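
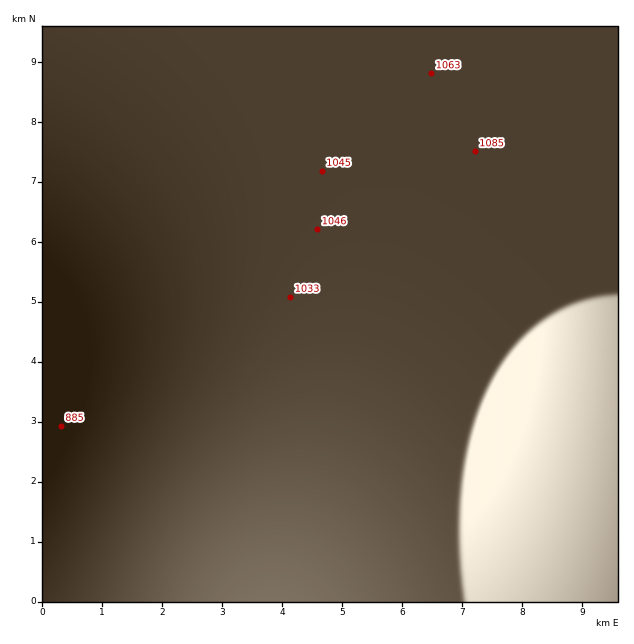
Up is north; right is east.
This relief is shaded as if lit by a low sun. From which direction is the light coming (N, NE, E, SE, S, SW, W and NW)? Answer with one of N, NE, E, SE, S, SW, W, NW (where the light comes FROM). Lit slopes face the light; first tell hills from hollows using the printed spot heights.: NW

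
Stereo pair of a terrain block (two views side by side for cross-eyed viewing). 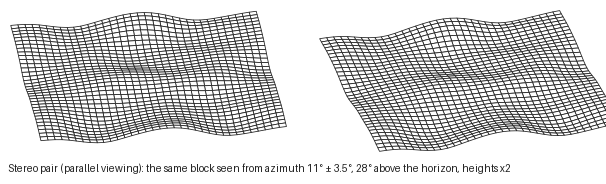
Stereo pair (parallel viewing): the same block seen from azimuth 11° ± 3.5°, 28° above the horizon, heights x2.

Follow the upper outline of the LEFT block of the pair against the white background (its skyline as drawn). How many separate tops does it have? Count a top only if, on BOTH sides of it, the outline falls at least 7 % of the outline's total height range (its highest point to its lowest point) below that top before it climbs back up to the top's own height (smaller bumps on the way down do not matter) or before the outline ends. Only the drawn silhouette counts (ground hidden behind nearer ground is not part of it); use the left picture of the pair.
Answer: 2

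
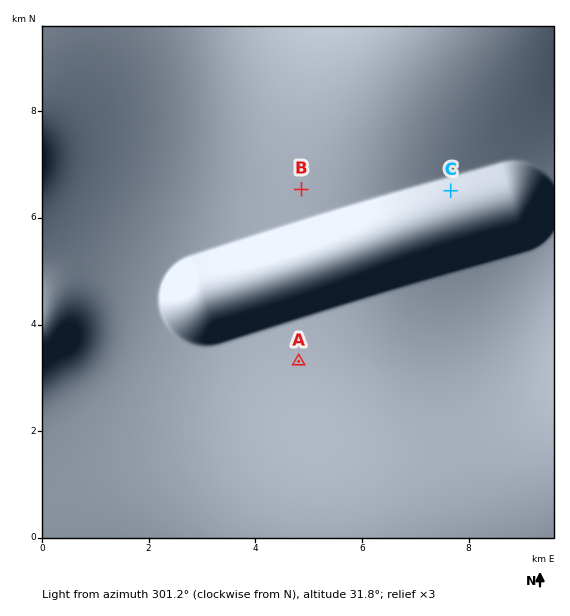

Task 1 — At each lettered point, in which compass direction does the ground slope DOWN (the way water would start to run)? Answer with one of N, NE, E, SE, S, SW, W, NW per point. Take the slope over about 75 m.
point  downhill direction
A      W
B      SW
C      N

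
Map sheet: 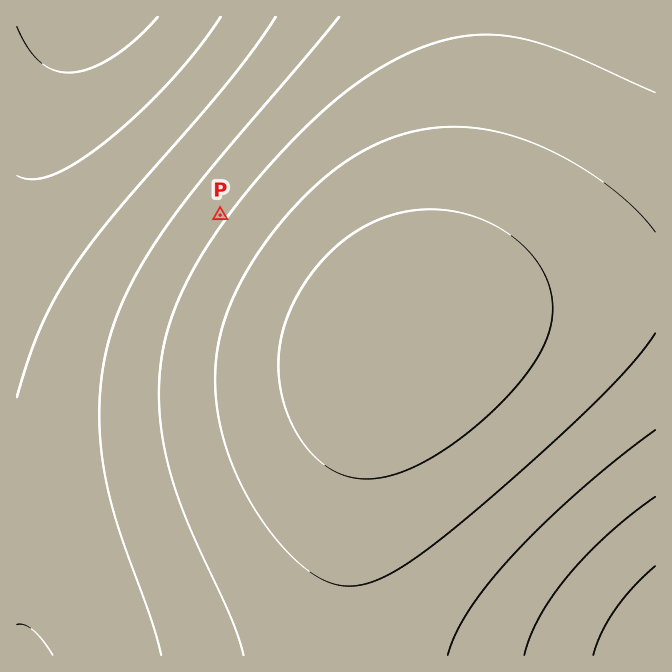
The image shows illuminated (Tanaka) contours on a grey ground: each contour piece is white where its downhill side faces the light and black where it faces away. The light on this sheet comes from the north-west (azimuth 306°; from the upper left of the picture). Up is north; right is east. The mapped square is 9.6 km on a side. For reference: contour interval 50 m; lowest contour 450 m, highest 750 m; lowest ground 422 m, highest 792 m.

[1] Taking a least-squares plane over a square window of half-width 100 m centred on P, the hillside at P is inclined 4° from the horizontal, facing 306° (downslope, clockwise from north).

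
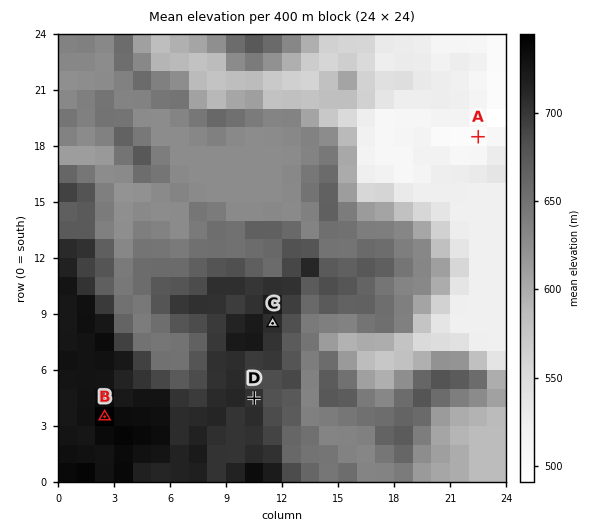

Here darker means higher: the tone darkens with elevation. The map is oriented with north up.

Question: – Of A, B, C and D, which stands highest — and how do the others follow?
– B D C A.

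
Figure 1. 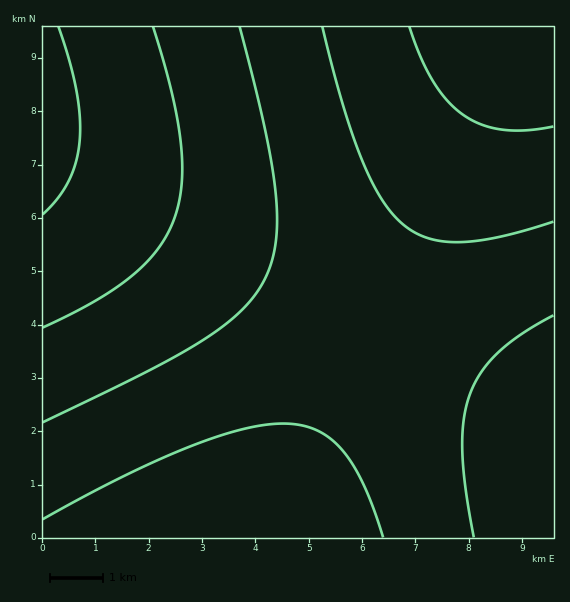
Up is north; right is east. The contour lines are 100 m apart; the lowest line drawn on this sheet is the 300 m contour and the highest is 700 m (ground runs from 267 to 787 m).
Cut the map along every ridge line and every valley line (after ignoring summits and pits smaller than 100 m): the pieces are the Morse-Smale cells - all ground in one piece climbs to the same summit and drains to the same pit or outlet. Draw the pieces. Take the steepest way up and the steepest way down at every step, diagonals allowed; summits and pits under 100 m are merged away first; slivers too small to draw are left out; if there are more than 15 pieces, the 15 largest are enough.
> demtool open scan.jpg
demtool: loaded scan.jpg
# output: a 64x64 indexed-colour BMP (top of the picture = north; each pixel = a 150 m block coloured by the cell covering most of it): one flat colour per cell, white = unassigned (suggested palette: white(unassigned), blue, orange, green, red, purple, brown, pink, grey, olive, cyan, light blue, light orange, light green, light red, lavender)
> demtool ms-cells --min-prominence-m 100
<image width="64" height="64" href="data:image/bmp;base64,Qk12CAAAAAAAAHYAAAAoAAAAQAAAAEAAAAABAAQAAAAAAAAIAAATCwAAEwsAABAAAAAAAAAA////ALR3HwAOf/8ALKAsACgn1gC9Z5QAS1aMAMJ34wB/f38AIr28AM++FwDox64AeLv/AIrfmACWmP8A1bDFACIiIiIiIiIiIiIiIiIiREREREREREREREREREREREREIiIiIiIiIiIiIiIiIiIkREREREREREREREREREREREQiIiIiIiIiIiIiIiIiIiRERERERERERERERERERERERCIiIiIiIiIiIiIiIiIiIkREREREREREREREREREREREIiIiIiIiIiIiIiIiIiIiREREREREREREREREREREREQiIiIiIiIiIiIiIiIiIiIkRERERERERERERERERERERCIiIiIiIiIiIiIiIiIiIiREREREREREREREREREREREIiIiIiIiIiIiIiIiIiIiIkREREREREREREREREREREQiIiIiIiIiIiIiIiIiIiIiRERERERERERERERERERERCIiIiIiIiIiIiIiIiIiIiIkREREREREREREREREREREIiIiIiIiIiIiIiIiIiIiIiREREREREREREREREREREQiIiIiIiIiIiIiIiIiIiIiIkRERERERERERERERERERCIiIiIiIiIiIiIiIiIiIiIiREREREREREREREREREREIiIiIiIiIiIiIiIiIiIiIiIkREREREREREREREREREQiIiIiIiIiIiIiIiIiIiIiIiRERERERERERERERERERCIiIiIiIiIiIiIiIiIiIiIiIkREREREREREREREREQzIiIiIiIiIiIiIiIiIiIiIiIiREREREREREREREREMzMiIiIiIiIiIiIiIiIiIiIiIiIkRERERERERERERDMzMyIiIiIiIiIiIiIiIiIiIiIiIiREREREREREREQzMzMzIiIiIiIiIiIiIiIiIiIiIiIiIkREREREREREMzMzMzMiIiIiIiIiIiIiIiIiIiIiIiIiRERERERERDMzMzMzMyIiIiIiIiIiIiIiIiIiIiIiIiIkREREREQzMzMzMzMzIiIiIiIiIiIiIiIiIiIiIiIiIiREREREMzMzMzMzMzMiIiIiIiIiIiIiIiIiIiIiIiIiIkRERDMzMzMzMzMzMyIiIiIiIiIiIiIiIiIiIiIiIiIiREQzMzMzMzMzMzMzIiIiIiIiIiIiIiIiIiIiIiIiIiIkMzMzMzMzMzMzMzMiIiIiIiIiIiIiIiIiIiIiIiIiIhMzMzMzMzMzMzMzMyIiIiIiIiIiIiIiIiIiIiIiIiIRETMzMzMzMzMzMzMzIiIiIiIiIiIiIiIiIiIiIiIiERERMzMzMzMzMzMzMzMiIiIiIiIiIiIiIiIiIiIiIhERERETMzMzMzMzMzMzMyIiIiIiIiIiIiIiIiIiIiIRERERERMzMzMzMzMzMzMzIiIiIiIiIiIiIiIiIiIiERERERERETMzMzMzMzMzMzMiIiIiIiIiIiIiIiIiIhERERERERERMzMzMzMzMzMzMyIiIiIiIiIiIiIiIiIRERERERERERETMzMzMzMzMzMzIiIiIiIiIiIiIiIiERERERERERERERMzMzMzMzMzMzMiIiIiIiIiIiIiIhERERERERERERERETMzMzMzMzMzMyIiIiIiIiIiIiIRERERERERERERERERMzMzMzMzMzMzIiIiIiIiIiIiERERERERERERERERERETMzMzMzMzMzMiIiIiIiIiIhERERERERERERERERERERMzMzMzMzMzMyIiIiIiIiIRERERERERERERERERERERETMzMzMzMzMzIiIiIiIiERERERERERERERERERERERERMzMzMzMzMzMiIiIiIhERERERERERERERERERERERERETMzMzMzMzMyIiIiIRERERERERERERERERERERERERERMzMzMzMzMzIiIiERERERERERERERERERERERERERERETMzMzMzMzMiIhERERERERERERERERERERERERERERERMzMzMzMzMyIRERERERERERERERERERERERERERERERETMzMzMzMzERERERERERERERERERERERERERERERERERMzMzMzMzMRERERERERERERERERERERERERERERERERETMzMzMzMxERERERERERERERERERERERERERERERERERMzMzMzMzERERERERERERERERERERERERERERERERERETMzMzMzMRERERERERERERERERERERERERERERERERERMzMzMzMxERERERERERERERERERERERERERERERERERETMzMzMzERERERERERERERERERERERERERERERERERERMzMzMzMRERERERERERERERERERERERERERERERERERETMzMzMxERERERERERERERERERERERERERERERERERERMzMzMzERERERERERERERERERERERERERERERERERERETMzMzMRERERERERERERERERERERERERERERERERERERMzMzMxERERERERERERERERERERERERERERERERERERETMzMzERERERERERERERERERERERERERERERERERERERMzMzMRERERERERERERERERERERERERERERERERERERETMzMxERERERERERERERERERERERERERERERERERERERMzMzERERERERERERERERERERERERERERERERERERERETMzMRERERERERERERERERERERERERERERERERERERERMzMxERERERERERERERERERERERERERERERERERERERETMz"/>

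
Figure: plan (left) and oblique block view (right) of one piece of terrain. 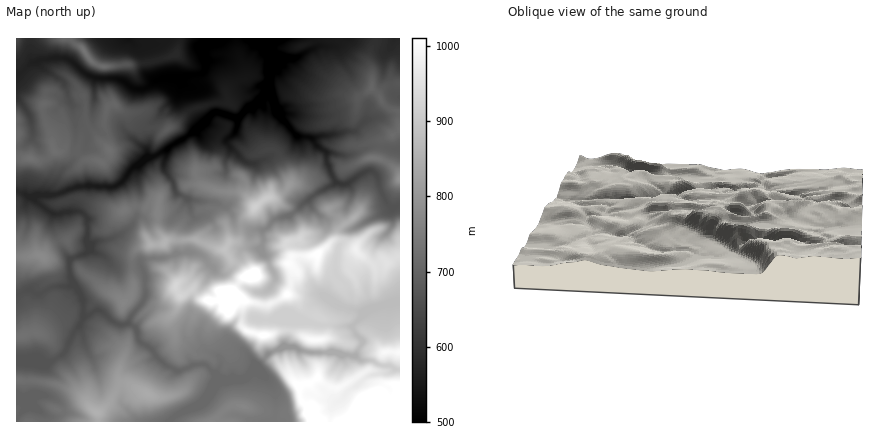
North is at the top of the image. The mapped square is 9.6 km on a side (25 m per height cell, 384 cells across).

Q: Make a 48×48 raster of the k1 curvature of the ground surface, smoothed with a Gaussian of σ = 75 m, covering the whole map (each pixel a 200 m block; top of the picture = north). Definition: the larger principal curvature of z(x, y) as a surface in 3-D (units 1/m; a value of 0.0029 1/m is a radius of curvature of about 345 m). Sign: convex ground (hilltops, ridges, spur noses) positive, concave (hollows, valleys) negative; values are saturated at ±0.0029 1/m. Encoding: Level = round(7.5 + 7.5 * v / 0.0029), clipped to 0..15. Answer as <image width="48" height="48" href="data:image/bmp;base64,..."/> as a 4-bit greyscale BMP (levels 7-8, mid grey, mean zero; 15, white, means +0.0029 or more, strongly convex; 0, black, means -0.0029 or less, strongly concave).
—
<image width="48" height="48" href="data:image/bmp;base64,Qk32BAAAAAAAAHYAAAAoAAAAMAAAADAAAAABAAQAAAAAAIAEAAATCwAAEwsAABAAAAAAAAAAAAAAABEREQAiIiIAMzMzAERERABVVVUAZmZmAHd3dwCIiIgAmZmZAKqqqgC7u7sAzMzMAN3d3QDu7u4A////AImIeJmJqHh4iHeJmZiIiIiHaemImZiHeIh4mXibqZiIiIh4d4mYmYiIjNh3d6iHiIeJh4mpioiZmqmIh3iZmIiHj6iHd5qIiYh3d5qYeZiJqqvKiIiIiIh3n3iIiImpiImZqpmJiJiZmIiamIiIiId47JiauXeJqqqqmJiYiJmYiHeKqYiHiHd8+Zuoi7mJmYiHeYiXeJmIiIh4mYiIh3i/qIuniK24d4h3iHiXiJmIh3moiJiIh3z7mbzKiIeaeIh3mHmIiIqZmJmYmYiIiNm5l5iYeHms3Ih4mYl4mImnh4mIh4iIeNimeLu5vLiamamZmIiIiJqomImIiId4nf/Iv//9uYeoeImYiIeIioioqImIiIlr/7vcuoeJiIqHeIiIiJiImImJqpmIh4u91niHeIiIiIiIeHiIiIl4h6uJiJuXh4valXmHeImIiIeIiHiIiImJd6uYmIm2m9u5q92niYiHiId4eIh4iIh4mqmoeKnL79mr25neuod3iIiId4eIiIh5qpipeKuqqL7sh4d8uHd4mJiYd4eIiIiaqYipiIu5mKme28t5yXiIiJiZh4iYiYrJh3eoeKqqmGZq7+pquoqYiYeZh4iaqoyoh3ennLiJqHaZnNu8qYyHiYiYmKqaqXmIh4inmIiIiIi5mnabu8yXiZqZmYiZmJqHiZiryqh3ebynmGibqa35ibmJmYiZmal3iIiJ28zN3Km6mZmrqYe/vNuHi4ioiauJmXd7ubqZune4l4mqrLqKuJ/5jZioiIuYmZiKioeHeZmomImXa5l3uojP3IiYd4qXiJmIeoeId3qYu7h3e4mJrOmIeYiYiHeJmaqpiZiImYh4nbeat4nLl82XeJh6vMqqq6qpmamXiId3q+zKh3q7uayYiId3iJqqqYmYqbiYmZqquJy7iImJmZqoiYiYioeHiIeYqbm7qqqZqJu6uqqYd4mYrIeIibmIm6iIm5iomIh6yYmZupm5qYiXjIeJiJqpqpiHq3mZmZmdqGh5qZqYu5dnnKu6iIiqqql3i5qZurqpiIeJh5qauc28uJmZmZiIiamYenmauIp4mZiZh5mIiIm5h5iImIh3ipqpjYiKp4mKmImZiKeruqiIh6h5mIiImYiJnNiKmIqImZiJdoeYiYmJmaiJiIeIiXiZmd7JaJmnqYiZiruYiIiImaiKiIiImXiIiZvKh5u4uYmYqpmZmZd3ebiKeIiYmompmZisqYiJqJp4iIiIeJiHiZmqmHeomruru5d5vcu7h4uJiIiIh5h5qIqaiIm4qrh3mrh4eJmYqomamIiIiJmLd3eKqYq5q6d3iYh4d3mYiZeqiIiIiImpiHeJmJ2XiYeah4h4iImImZi4iIiIiHi4mXiIismImYe5Z3d4iIiIiaiYiIiIiHi4mIh4mpie///7qYeKqIiIiKiIiIiIiIiomYd4eHfvh4mpmru5iIiIiKh4h5iId4mXiKiIiHv5d3iHd3mneJmIiZi7uoiIeIiXeLmbzd63d4eIiHioiXiImIiYmZmZmIiYiA=="/>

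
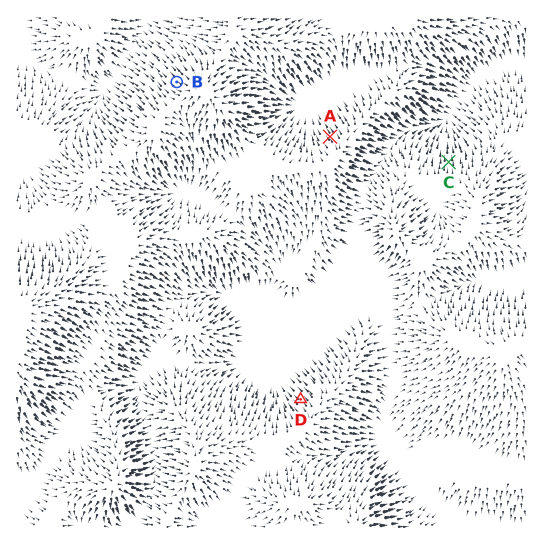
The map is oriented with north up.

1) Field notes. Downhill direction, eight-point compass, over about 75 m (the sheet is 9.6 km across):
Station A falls NW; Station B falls NW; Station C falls N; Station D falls NW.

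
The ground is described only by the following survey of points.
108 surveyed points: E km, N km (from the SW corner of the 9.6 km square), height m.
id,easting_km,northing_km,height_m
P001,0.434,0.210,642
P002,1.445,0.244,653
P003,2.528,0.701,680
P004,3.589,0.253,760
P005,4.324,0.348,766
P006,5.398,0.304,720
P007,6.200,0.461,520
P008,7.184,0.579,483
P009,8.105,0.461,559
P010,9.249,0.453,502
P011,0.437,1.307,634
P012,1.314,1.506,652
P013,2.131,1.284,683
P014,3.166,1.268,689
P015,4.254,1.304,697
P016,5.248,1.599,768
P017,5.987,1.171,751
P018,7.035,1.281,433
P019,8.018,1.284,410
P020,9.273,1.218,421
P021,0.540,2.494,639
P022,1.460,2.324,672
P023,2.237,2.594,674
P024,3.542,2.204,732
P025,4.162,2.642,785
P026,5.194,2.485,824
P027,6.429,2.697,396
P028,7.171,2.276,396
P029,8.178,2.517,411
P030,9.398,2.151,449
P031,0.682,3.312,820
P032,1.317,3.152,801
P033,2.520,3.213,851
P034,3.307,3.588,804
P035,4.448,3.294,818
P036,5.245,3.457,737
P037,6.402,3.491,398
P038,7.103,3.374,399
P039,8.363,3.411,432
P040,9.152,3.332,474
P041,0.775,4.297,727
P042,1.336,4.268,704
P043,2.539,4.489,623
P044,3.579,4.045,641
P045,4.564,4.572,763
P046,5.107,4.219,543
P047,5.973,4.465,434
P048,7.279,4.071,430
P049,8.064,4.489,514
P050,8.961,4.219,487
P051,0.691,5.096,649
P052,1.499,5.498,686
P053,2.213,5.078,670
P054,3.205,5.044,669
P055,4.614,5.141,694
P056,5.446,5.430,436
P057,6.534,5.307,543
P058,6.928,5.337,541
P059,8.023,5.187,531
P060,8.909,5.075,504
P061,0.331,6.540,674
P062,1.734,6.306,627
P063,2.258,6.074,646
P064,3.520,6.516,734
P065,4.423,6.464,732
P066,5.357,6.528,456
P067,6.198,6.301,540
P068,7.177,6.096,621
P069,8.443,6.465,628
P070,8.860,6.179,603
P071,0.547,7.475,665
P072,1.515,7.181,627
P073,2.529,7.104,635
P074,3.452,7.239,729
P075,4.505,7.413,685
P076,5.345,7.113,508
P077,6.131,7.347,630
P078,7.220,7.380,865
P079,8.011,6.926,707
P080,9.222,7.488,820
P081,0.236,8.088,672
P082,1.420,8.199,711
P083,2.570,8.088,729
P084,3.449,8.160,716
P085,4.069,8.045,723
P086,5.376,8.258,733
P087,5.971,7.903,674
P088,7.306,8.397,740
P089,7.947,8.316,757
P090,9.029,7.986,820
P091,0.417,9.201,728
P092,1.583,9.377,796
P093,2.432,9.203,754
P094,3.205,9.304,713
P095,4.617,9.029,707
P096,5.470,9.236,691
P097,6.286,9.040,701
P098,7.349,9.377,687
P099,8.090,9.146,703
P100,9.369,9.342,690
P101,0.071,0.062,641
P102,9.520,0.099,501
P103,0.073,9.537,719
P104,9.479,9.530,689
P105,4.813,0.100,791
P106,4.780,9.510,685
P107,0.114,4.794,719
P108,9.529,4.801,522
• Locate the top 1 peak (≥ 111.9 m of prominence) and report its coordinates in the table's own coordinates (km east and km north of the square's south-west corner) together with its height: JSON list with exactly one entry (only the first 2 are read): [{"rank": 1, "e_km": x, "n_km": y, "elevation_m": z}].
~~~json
[{"rank": 1, "e_km": 7.16, "n_km": 7.26, "elevation_m": 871}]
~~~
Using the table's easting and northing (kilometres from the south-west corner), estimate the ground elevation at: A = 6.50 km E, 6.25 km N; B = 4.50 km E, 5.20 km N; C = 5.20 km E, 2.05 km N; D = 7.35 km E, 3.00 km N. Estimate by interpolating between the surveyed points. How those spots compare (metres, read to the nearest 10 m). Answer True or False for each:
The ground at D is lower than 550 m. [True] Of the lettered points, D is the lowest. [True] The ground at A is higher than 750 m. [False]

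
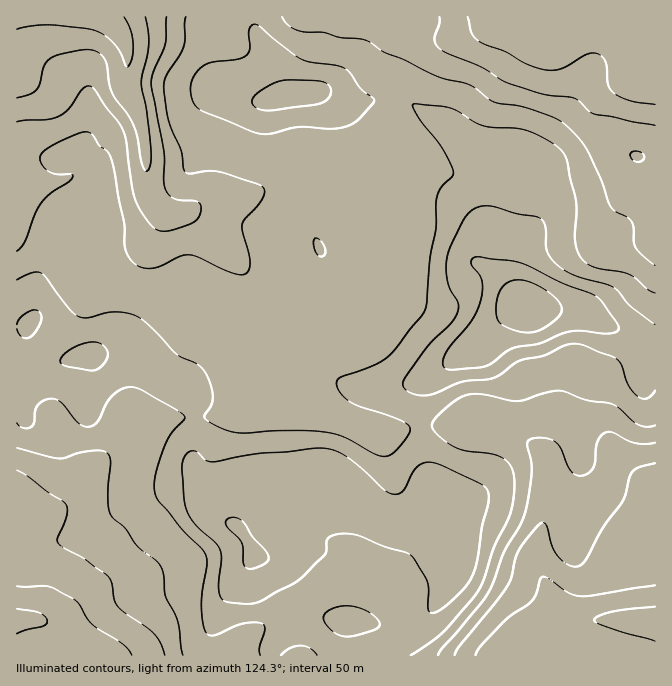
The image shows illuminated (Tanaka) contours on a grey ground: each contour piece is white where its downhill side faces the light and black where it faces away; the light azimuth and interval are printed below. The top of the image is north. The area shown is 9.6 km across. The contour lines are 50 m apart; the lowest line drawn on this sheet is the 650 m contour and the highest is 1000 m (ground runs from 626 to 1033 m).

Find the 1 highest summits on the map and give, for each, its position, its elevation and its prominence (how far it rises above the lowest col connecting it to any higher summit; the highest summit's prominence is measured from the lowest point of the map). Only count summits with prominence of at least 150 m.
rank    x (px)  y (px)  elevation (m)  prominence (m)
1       524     300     1033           407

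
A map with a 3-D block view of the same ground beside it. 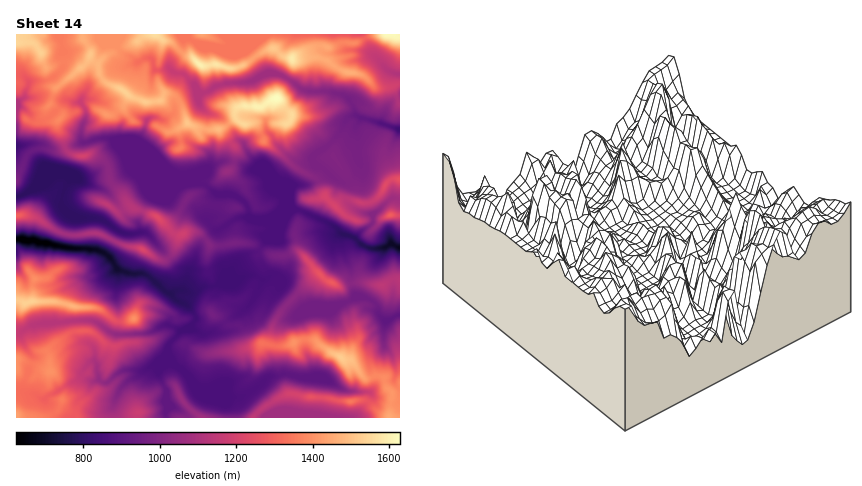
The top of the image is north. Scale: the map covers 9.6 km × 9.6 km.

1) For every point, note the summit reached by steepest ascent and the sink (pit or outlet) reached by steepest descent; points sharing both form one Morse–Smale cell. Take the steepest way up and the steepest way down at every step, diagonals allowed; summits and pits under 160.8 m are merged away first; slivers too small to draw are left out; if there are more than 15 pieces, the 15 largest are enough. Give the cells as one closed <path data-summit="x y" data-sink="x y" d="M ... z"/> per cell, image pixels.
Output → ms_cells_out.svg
<path data-summit="342 358" data-sink="22 240" d="M268 278l-6 2-8 18-10 12-14 8-16 14-12 2-14-6 0 10-5 14-11 7-4-5-5 6-4 16 7 14 0 12 3 4-3 6 0 6 234 0 0-138-6-1-10 6-22-3-10 1 5 13-5 4-18 7-18-1-16 6-20-18-1-4 3-4z"/><path data-summit="200 64" data-sink="22 240" d="M342 34l-78 0-36 15-26-3-14-8-2-4-126 0 3 34-15 12-18 2-5 14 11 2 12-2 24 6 22-3 8 3 8 5 11 13 1 21 0-13 12-11 6 0 6 4 4-3 14 2 10-8 1-8 7-5 24-7 10-6 10-3 24-1 18-9 10 1 8 4 7-12-1-6 4-2 22-1 8 3 16 11 22 5 12 12 16-1 6 12 2-25-12-3-18-18-24-3-3-6z"/><path data-summit="32 302" data-sink="22 240" d="M22 239l-6 1 0 93 26-10 36-3 18 2 18 12 28 0 10-2 12-7 6 0 10 5-12 16-1 8 5 5 11-7 5-14 0-10 14 6 14-3 34-27 12-22-6-6-8-1-20 9-22 2-12 6-16-2-8 4-26-20-12 0-14-4-8-12-10-7-32-3z"/><path data-summit="276 98" data-sink="22 240" d="M274 73l-10 1-14 8-24 1-10 3-10 6-20 5-11 7-1 8-10 8-14-2-4 3-6-4-6 0-11 9-1 15-1-21-15-16-12-5-22 3-24-6-24 2 4-18-6-5-6 1 0 38 8 2 4 5 10 1 4-4 3-8 5-5 2 0 10 9 0 2-5 6 0 4 5 8 3 14 5 5 8 3 14-2 8 4 8 8 18-7 56 23 2 2-8 3-5 9 23 12 16 15 10-4 5-7 6-4-23-4-15-10 9-2 6-8 8-3 18-17 1-18-16-16 17-12-1-6 3-5 24 0 16-11 9-18z"/><path data-summit="16 416" data-sink="22 240" d="M90 320l-48 3-10 2-16 9 0 84 96 0 0-10 10-22 8-7 34-20 3-3 3-14 10-10-10-7-6 0-12 7-10 2-28 0-18-12z"/><path data-summit="276 98" data-sink="400 248" d="M236 118l-17 12 16 16 1 6-4 16-16 13-8 3-6 8-9 2 15 10 23 4-5 3-6 8-10 5 6 6-10 10 6 6 36-3 12 6 20-23 6-12 6-4-3-6 2-18 17-1 9-5-23-13-12-12-18-13-10-19-10 1z"/><path data-summit="276 98" data-sink="400 130" d="M288 79l-2 1-10 18-14 9-24 0-3 5 1 6 8 6 10-1 10 19 18 13 12 12 24 13 8-8 18 11 8-3 8-10-3-16 1-16-2-12 5-8-5-2-4-12-6-7-6-3-38-4z"/><path data-summit="158 218" data-sink="22 240" d="M126 159l-18 7 2 14 22 28 26 9 14 15 8 4-6 16-5 6 17 16 0 5 9-19 1-6 10-14-9-8 5-1 7-9-15-14-23-12 4-8 9-4-2-2z"/><path data-summit="276 98" data-sink="32 190" d="M52 105l-2 0-5 5-3 8-4 4-10-1-6-6-6 1 0 80 10-3 14-13 12-5 12-1 4 3 14 2 25-13-7-8-8-4-14 2-12-6-4-16-5-8 0-4 5-6 0-2z"/><path data-summit="158 218" data-sink="32 190" d="M108 166l-26 13-12-2-8 19-1 8 2 4 13 9 24 2 24 14 22 0 24 24 4-5 6-16-8-4-14-15-26-9-21-26z"/><path data-summit="400 180" data-sink="400 130" d="M362 118l-6 8 2 12-1 16 3 8 0 8-3 4-13 9-10-5-6-6-10 8 7 16 11 10 10-7 14 4 12-1 6-4 10-17 12-3 0-48z"/><path data-summit="332 282" data-sink="22 240" d="M262 250l-22 11-18 17-2 6 8 0 20-9 8 1 6 4 12-6 4 1 6 5-5 10 1 4 20 18 16-6 18 1 23-11-5-12-12 3-14-7-28-29-14 5-10 0z"/><path data-summit="16 216" data-sink="22 240" d="M26 215l-10 1 0 23 18 1 34 8 30 2 10 5 10 15 14 4 12 0 26 20 12-4 2-4 2-12-16-16-10 2-20-12-18-3-26-12-14 2-18-1-10-4-16-12z"/><path data-summit="332 282" data-sink="400 248" d="M294 209l-8 5-6 12-20 24 14 6 10 0 14-5 28 29 14 7 10-3 1-14-10-28 3-8-16-11z"/><path data-summit="16 216" data-sink="32 190" d="M64 174l-10 0-12 5-10 10-16 7 0 20 10-1 12 3 16 12 10 4 18 1 14-2 26 12 18 3 20 12 6 0 3-2-23-25-22 0-24-14-24-2-10-6-5-9 3-12 6-12z"/>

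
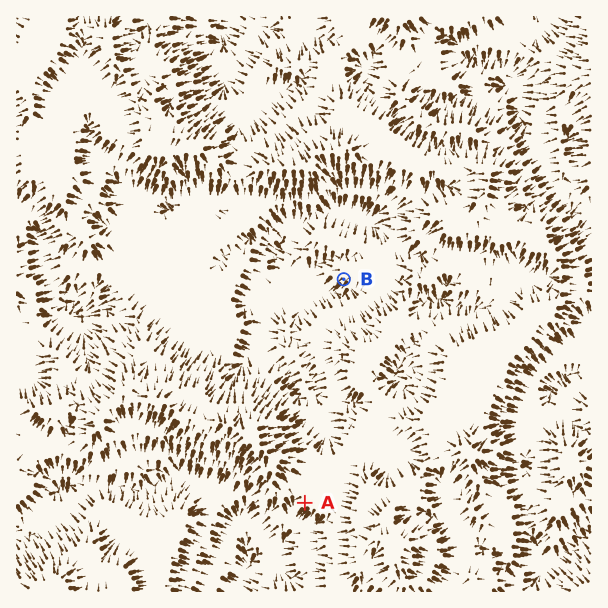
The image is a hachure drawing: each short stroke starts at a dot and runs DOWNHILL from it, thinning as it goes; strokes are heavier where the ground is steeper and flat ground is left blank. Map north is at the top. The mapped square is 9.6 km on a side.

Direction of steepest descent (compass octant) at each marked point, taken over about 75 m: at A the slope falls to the SW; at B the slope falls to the SW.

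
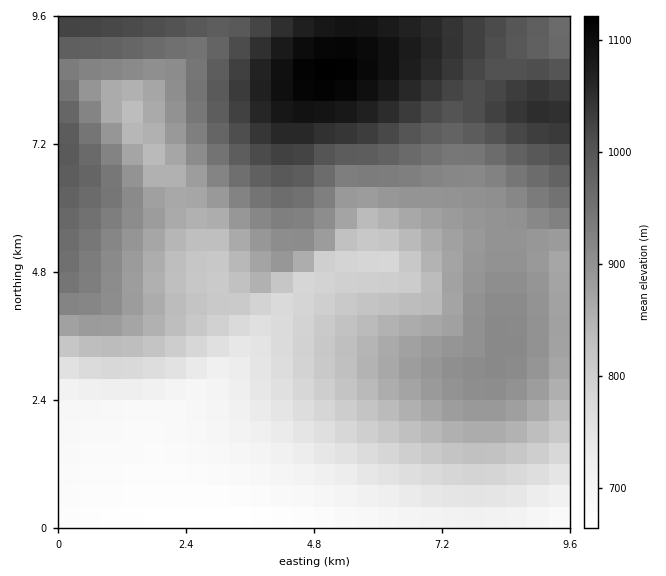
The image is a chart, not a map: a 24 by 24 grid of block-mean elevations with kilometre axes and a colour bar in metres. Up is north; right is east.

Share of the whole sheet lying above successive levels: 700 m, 88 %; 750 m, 80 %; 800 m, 71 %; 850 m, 59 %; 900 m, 40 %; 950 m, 26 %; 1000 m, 17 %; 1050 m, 8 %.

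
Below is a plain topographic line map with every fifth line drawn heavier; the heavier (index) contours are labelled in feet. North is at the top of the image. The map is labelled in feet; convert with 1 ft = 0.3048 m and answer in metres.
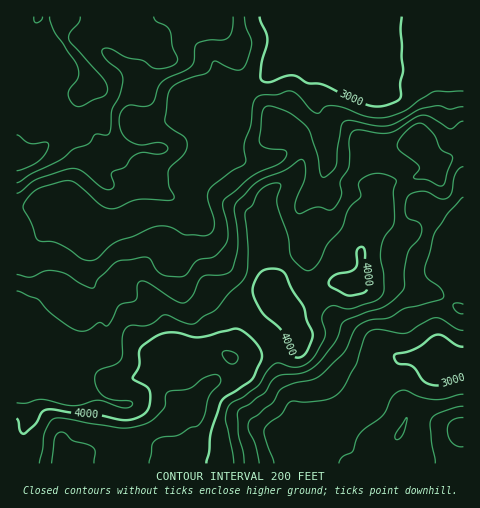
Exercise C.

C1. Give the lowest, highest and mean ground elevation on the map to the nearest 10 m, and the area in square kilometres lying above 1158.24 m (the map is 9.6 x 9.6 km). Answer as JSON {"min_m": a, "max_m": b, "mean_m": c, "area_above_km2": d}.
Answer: {"min_m": 880, "max_m": 1370, "mean_m": 1070, "area_above_km2": 21.4}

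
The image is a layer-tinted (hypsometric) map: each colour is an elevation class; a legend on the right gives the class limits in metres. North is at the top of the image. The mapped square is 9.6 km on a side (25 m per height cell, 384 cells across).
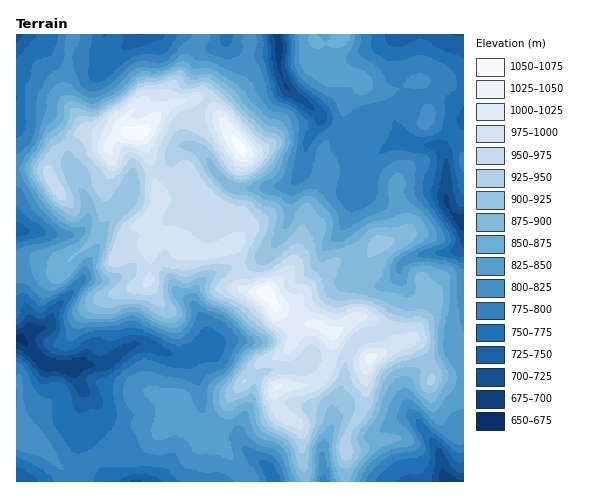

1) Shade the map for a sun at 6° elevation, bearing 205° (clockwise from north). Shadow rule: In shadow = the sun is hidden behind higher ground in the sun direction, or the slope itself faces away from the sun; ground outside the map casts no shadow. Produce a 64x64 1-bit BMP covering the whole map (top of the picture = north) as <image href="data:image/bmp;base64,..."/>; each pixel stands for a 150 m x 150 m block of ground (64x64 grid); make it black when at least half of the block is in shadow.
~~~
<image width="64" height="64" href="data:image/bmp;base64,Qk0+AgAAAAAAAD4AAAAoAAAAQAAAAEAAAAABAAEAAAAAAAACAAATCwAAEwsAAAIAAAAAAAAA////AAAAAAAAAAAAAAAAAAAAAAAwIAAAAAAAAHAwAAAAAAAAwDAAAAAAAAAAMAAQAAAAAAAAwCAAAAAAAABA4AAAAAAAAAHgAAAAAABAAcAAAAAAAcAAwAAAAAADwAAAAAAAAAAAAAAAgAAAAAAAADOAAIAAAAAAP4AHxA/AAAB/vA+MD8AABP+cD4wHgAAO+QA+AAAAAA7wAHwAeAAwDuAAMAB4AHgeYAAAABAAOD4oAAAAAAAYOAAAAAAADAf4AAAAAAA+H/gAAAGAAD//+AAAA4ACP//wAAAHgAYf//AAMAYAD3//gAAQAAH///8AAAAAAP9//wAAAAAAfjIf/wAAAAA+MAf/AAAAAD/YAH//AAAAH94AH/+AAAAPzwAD+AAAAAeHDA8AAAAAA4E8PwAAgAABBDx/AACAAHwMHP8AAAAB/j4I/gCAAAf//gD+AYAAD//+AH4DgAAf//gAPAMAABwfEAAcAwAAOAEAAAwAAABwAAAAAAAAAPAAAAH4AAAA4GAAAfgAAAAA/gAA4AQAAAH/AAAAAADAAf8QAAAAceAD//AAAAB8YAf/4AAAAP8AD//gAAAB/8AP/8AAAAH/89//wAAAAf////+AAAAA/////4AAAAB/////AAAAAD////8AMAAAH////wBwAAAP////ADAAAAH///8AAAAAAP///gAAAA=="/>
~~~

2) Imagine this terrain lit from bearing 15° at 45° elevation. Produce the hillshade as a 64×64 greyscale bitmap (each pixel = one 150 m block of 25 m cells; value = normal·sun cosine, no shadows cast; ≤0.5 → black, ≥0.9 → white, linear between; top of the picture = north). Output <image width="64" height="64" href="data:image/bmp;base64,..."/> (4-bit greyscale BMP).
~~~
<image width="64" height="64" href="data:image/bmp;base64,Qk12CAAAAAAAAHYAAAAoAAAAQAAAAEAAAAABAAQAAAAAAAAIAAATCwAAEwsAABAAAAAAAAAAAAAAABEREQAiIiIAMzMzAERERABVVVUAZmZmAHd3dwCIiIgAmZmZAKqqqgC7u7sAzMzMAN3d3QDu7u4A////AGVVVWiIh2ZkMzRVZmZ3dmZ4qXQzNndDRmZmZ3d3eIYzVVVVeJiHZmVDRFVmZmd2ZompZDNGh0NFVWZmd2d4hTNURVeJmYd2ZlVVVmZmZmZnmpdDM1eYQ0VURVZmZnh1RERFaJmZiHd3dmVWZmZmZnmpZDMzWIdTRmVERERFeHRERWeJmZmYiIh3ZWZmZ2ZniYYyMzNXdlRoiHVDMzWIUjRneJmZmZmIiHdmZmZ3d3iYZDIhElZVVnmamGVVaachNYiZmpmIiJmHd3d2ZneIiIdkMhACRlRXiYiJmImrkwNnmZmZmIiIiId3d3dmeIiHdmVCAAJXZWeIZWiZq7pRJomJmZmIiIiIh3iId3eIiHZVZUIiNomHZ3h1VoiapyJXiImZmIiZmYh3d3eIiImXZEVVQzWKuod2eIZWeIlzE2d3iJmYiJmZh2Zmd4iIiZdUREVCR6qYd3Znd2Z3d1IkZ3aImZiImph2Zmd3iIiZh1VUNDJGd2VWZmdmZ3d2QiVnZ4mamJmph2d3d3iImamHd2Q0Q1VURERGZlVmd2VCNGZ4iauqu7hmd3eIiZqqqoiJhlRWeHd2VEVmRGZmZURFZniZvMzcqImZiJmaqru6maqphmi8y6qXVWZEVmZVVnd3iKvMzMupq7uqqqqru6mau6qYaKu7qql2dlVVVFRWiZmZzduph3iZmqqqqru6qZqqmZh2Z3eIiId2VVMjM0aJu6nuyFMjRWVnmqq7upmZmZmJmql1RWeHd3d3dTMjNGm7qeyEMiIkVVV5q7uXZniIiImrzKdlZ3ZmZ4m6hkM0WKqYuWRWVURWZVZ5h1M0V3iIiJqqh3dmVFVWisy5dmVomYh3eJl2VEVVREQyESNWd3dmVEQ0Z2VEVlV5qpmZiJmYiDZ4mHVDIiM0MhAAE1Z3ZkMREAJXdUV5dVZniaqqqYiINVVmVEIQACMxAAAkV3ZUIAEQAmd3eaunVFeau7u5iIhlM0ZVQyEREREAE1Z3ZCEAEhAUaIm8zLqYirzMzLqIiHUzNXdlQzMhABJGiZcwAAAREUeImrzczM3dzLu7qYiIdTQzaIdlVDIAJGm6hRAAABADaamZq8zN7u3LqqmZiIlUNDE3iIh3VCI0erhTIRESI0WKupmqu7zNzLqqmIiIiVRFQhN5qqmHZVaJhDNFVmaJmrqqqqqpqqqqqrqIiZmJVVVVMkiZiIiId4dCM1eJmrzN25mrupiIiHeKuXeJmZlmZndkNWQ0V4iJhSIzNXiau93bmZq6iId3d3moiaqqqnd3d3ZURDI1d3h0M0MjRniavMupmaqYh3d3eImszMzLd3iIiGRWZVZmZ2VVVUM0Vomqq7qpmqmIh3d2aKzd3u2ZmZmZhlZ3h2Znd3d3ZlVVaIiaqqqaqqmId2U0WJqrvLu7u7uoZniId3iHd4iZmHZ3d5qqqpmrupmHdlMzNFaKzMu6qqmGd4d3iYd4iaqpmYd3iaqqmJq6qZiYh1VFZ4qpmIdmZ4dniHeIiImZmZmqmHd4mZmYiaqqqqqpiImru2ZVQyIld2iZh3eJmZmIiJmZiIiZmZmImqq7u6qaq8zLVUMiETVmZ5qph4iZmIiIiJmpmJmZmqmaqru6qqu8zbhVQyESVmZniaqYd4iIiIiZmruqmZmauqmaqqmavMzLhGVDEBSIZWZ4mYh3iIiIiau8zMu6qqu7qZmZmJq8zLlkZUIASJhVZ3iId4iIiIibzd3MzLu7u6qYiYh3iau6mFVUIASKl1Vnd4dnmZiIibzLq7u7qru6mIiIh3eImZiHZUMQOKqGZ3Znd2iqmIiby3Q1ZniJqqmIiIiHeIiIiIdlUyNpqXZ3ZVZ2aJmYiKu2EAAjRniZmIiIiIiJmYiIh1VlVoqYdmUzRWVXmYiJq3IAABNGeJiIiIiIiJmpmHeHVXeJmYd2UyNWU0eJmZq4QREiM1Z4iIiIiIiJmqqpiIdWmaqZh3ZDNnYyRoiaq5UhIlZmVWeIiIiIh3iaq7uql2eamZmHZVVndBFGeImpYyIliql2Z4mIiIiId4mruqqFaJmYmpdlZ4hSEkZnd2VDIki93LmIiJmIiIiHeJmHZlV5iIiaqHZ4iGVmZmZmVVQ0e93dzKmImpiIiIiIh1Q0VomId5qpiJmYiaqXZmZmZUat7czMuYibqIiIiIh2VVVoiYdnmYiby6mqqql2Zndlac3tzMu6qqqHd4iIh3Z3d4iId3iId5zcu7qZqpdlVnec3tzLvMzMt1Z3d3d3d3iIiIh3d3d5ze3Ny6maqXVWeL3tzLu97ttzNXdmZmZ3eImYd3d3eJvd3M3cy6qqmZiJvdy7qr3tpSJGdmVWZ3d4iYh3Z4iIm8zMzMzMy7q8y6vNy7qqrMkwE0VnZmd4d3eIh3d4iJmqu7u7u7zd27vd3d3LqpmrkwE0VWd3iImId3d3iIiImaqqmqqqvO7tzM3t3MupmrthE1Znd4iZmZiIiIiIiIiZmZmImaq87u7tzN3cuqmauUE1Z3iImaqpmZmZmZmIiZmIiIiJmrzd3d3LzMuqmZqoQ1Z3iImqqqmZmZmqmZiJmIiIiIiavMu7vLq7u6mYmZhUZ3d3iJqqqqmaqqqqmZmYd4iIiImruqqaqZqqqYiJmFVnd3dmiaqqqqqqqqmZmYh3eIiYiKqqmZmZiJmYeImoRGd4h2Z4iZqqmaqpmZmZiHd4iZiImqqYiZiIiYd4mqczZ3iHZniImqqZmZmZ"/>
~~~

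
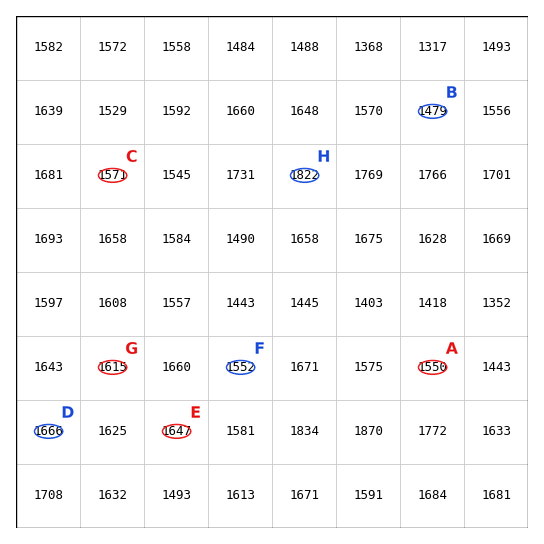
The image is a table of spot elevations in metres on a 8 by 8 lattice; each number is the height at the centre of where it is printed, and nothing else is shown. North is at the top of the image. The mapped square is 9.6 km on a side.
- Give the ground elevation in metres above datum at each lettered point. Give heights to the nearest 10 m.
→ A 1550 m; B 1480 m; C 1570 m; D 1670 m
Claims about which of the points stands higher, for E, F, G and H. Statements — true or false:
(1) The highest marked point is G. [false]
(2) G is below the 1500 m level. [false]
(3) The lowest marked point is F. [true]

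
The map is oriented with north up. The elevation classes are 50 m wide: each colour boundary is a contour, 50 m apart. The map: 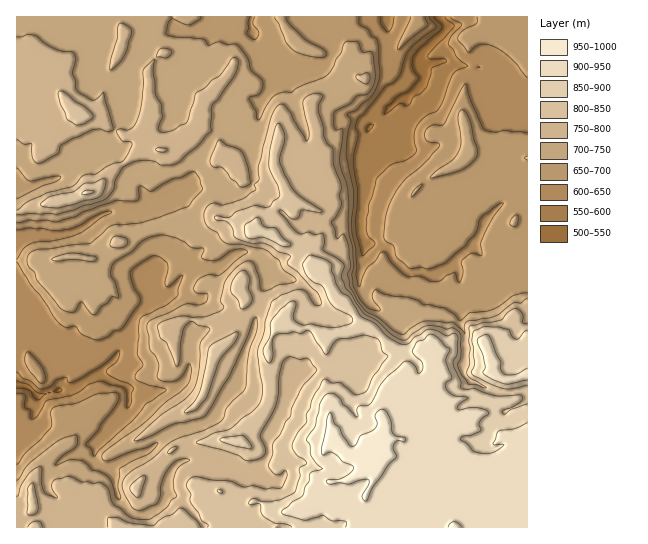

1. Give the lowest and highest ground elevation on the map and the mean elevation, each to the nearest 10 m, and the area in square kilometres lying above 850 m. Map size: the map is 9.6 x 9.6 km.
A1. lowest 510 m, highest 980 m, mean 750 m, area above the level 15.3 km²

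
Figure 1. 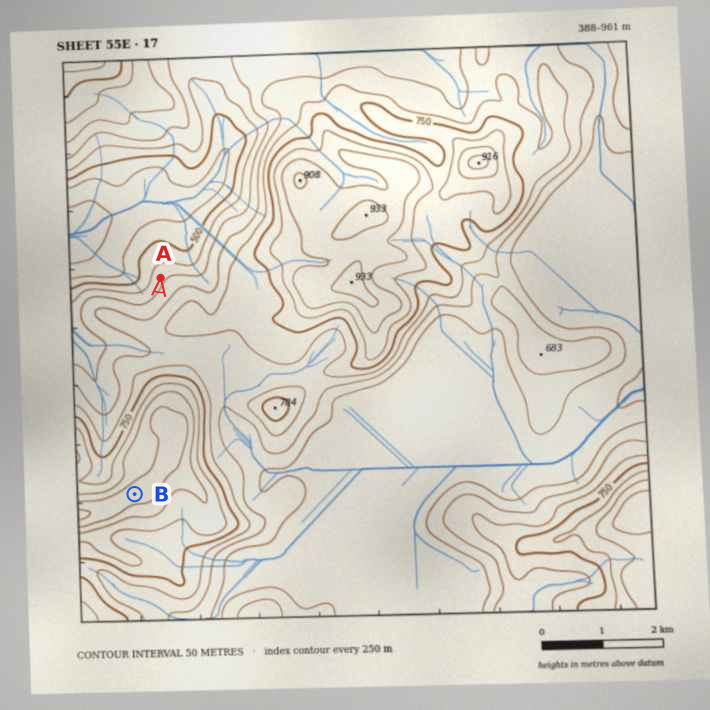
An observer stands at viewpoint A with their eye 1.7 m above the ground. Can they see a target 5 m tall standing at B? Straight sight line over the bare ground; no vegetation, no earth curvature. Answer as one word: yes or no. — no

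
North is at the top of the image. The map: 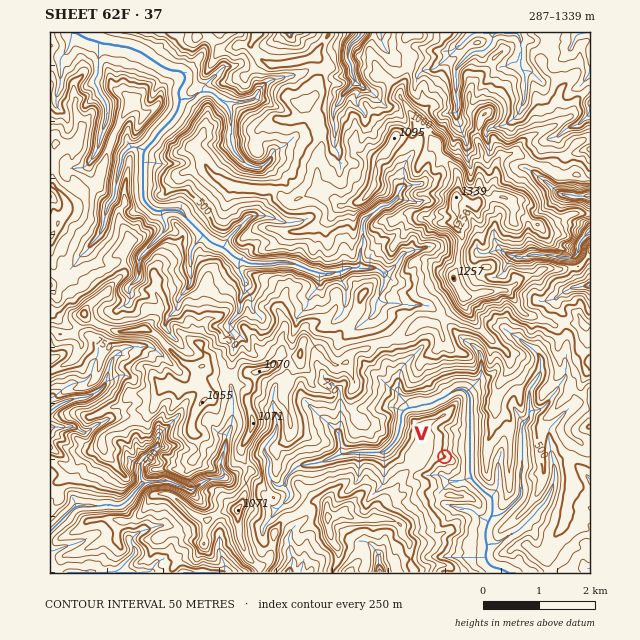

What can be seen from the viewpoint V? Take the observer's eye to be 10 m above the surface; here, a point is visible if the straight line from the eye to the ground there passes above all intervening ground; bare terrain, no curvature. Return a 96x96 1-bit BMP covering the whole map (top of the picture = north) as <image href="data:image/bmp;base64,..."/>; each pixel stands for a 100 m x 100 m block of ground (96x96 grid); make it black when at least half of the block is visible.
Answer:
<image width="96" height="96" href="data:image/bmp;base64,Qk2+BAAAAAAAAD4AAAAoAAAAYAAAAGAAAAABAAEAAAAAAIAEAAATCwAAEwsAAAIAAAAAAAAA////AAAAAAAAAAAAAAAAAGAAAAAAAAAAAAAAABAAAAAAAAAAAAAAAAAAAQAAAAAAAAAAAAAAh4AAAAAAAAAAAAAA/4AAAAAAAAAAAPgAO8AAAAAAAAAAAfgAD8AAAAAAAAAAAA8Bg+AAAAAAAAAAA/+BweAAAAAAAAACH/+B4PAAAAAAAAAOf/wB8PAAAAAAAABOf/wDuHAAAAAAAABGOfgHjDAAAAAAAABDHfz/hDAAAAAAAAABh4fwwhgAAAAAAAAAA//AQhgAAAAAAAAAA/wEQxgAAAAAAAAAAQgEQxgAAAAAAAAAADgMQxAAAAAAAAAAAHwMQxAAAAAAAAAAAD4cAx8AAAAAAAAAAB48Ax4AAAAAAAAAAA/8Az4AAAAAAAAAAA/8AzwAAAAAAAAAAAf8AzAAAAAAAAAAAAB+AzAAAAAAAAAAAAe/AzAAAAAAAAAAAAe+AZgAAAAAAAAAAAG+AMwAAAAAAAAAAAA+AMIAAAAAAAAAAAA+AWAAAAAAAAAAAAA+ATAAAAAAAAAAAAA/ARAAAAAAAAACAAA/gBYAAAAAAAAAAEA/wG8AAAAAAAAEAHB/4C8AAAAAAAAEAH//wC4AAAAAAAAEAD/3wC4AAAAAAAAGwB/nwG4AAAAAAAAB/w8HgG8AAAAAAAAAPwQHAG8AAAAAAAAAA4AMAOcAAAAAAAAAAMAIAOcAAAAAAAAAAGAYAM4AAAAAAAAAAABwAY4AAAAAAAAAAADgHAQAAAAAAAAAAADgEAAAAAAAAAAAAAHYIAAAAAAAAAAAAAH/4AAAAAAAAAAAAAGPwAAAAAAAAAAAAAMAAAAAAAAAAAAAAAMAAAAAAAAAAAAAAAYAAAAAAAAAAAAAAAAAAAAAAAAAAAAAAAAAAAAAAAAAAAAAAAAAAAAAAAAAAAAAAAAAAAAAAAAAAAAAAAAAAAAAAAAAAAAAAAAAAAAAAAAAAAAAAAAAAAAAAAAAAAAAAAAAAAAAAAAAAAAAAAAAAAAAAAAAAAAAAAAAAAAAAAAAAAAAAAAAAAAAAAAAAAAAAAAAAAAAAAAAAAAAAAAAAAAAAAAAAAAAAAAAAAAAAAAAAAAAAAAAAAAAAAAAAAAAAAAAAAAAAAAAAAAAAAAAAAAAAAAAAAAAAAAAAAAAAAAAAAAAAAAAAAAAAAAAAAAAAAAAAAAAAAAAAAAAAAAAAAAAAAAAAAAAAAAAAAAAAAAAAAAAAAAAAAAAAAAAAAAAAAAAAAAAAAAAAAAAAAAAAAAAAAAAAAAAAAAAAAAAAAAAAAAAAAAAAAAAAAAAAAAAAAAAAAAAAAAAAAAAAAAAAAAAAAAAAAAAAAAAAAAAAAAAAAAAAAAAAAAAAAAAAAAAAAAAAAAAAAAAAAAAAAAAAAAAAAAAAAAAAAAAAAAAAAAAAAAAAAAAAAAAAAAAAAAAAAAAAAAAAAAAAAAAAAAAAAAAAAAAAAAAAAAAAAAAAAAAAAAAAAAAAAAAAAAAAAAAAAAAAAAAAAAAAAAAAAAAAAAAAAAAAAAAAAAAAAAAAAAAAAAAAAAAAAA="/>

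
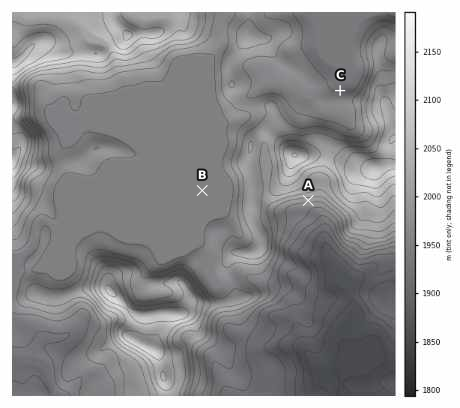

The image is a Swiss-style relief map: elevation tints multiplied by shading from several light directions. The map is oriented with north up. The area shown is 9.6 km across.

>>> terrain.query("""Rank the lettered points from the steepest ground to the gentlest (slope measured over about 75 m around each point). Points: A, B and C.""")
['A', 'C', 'B']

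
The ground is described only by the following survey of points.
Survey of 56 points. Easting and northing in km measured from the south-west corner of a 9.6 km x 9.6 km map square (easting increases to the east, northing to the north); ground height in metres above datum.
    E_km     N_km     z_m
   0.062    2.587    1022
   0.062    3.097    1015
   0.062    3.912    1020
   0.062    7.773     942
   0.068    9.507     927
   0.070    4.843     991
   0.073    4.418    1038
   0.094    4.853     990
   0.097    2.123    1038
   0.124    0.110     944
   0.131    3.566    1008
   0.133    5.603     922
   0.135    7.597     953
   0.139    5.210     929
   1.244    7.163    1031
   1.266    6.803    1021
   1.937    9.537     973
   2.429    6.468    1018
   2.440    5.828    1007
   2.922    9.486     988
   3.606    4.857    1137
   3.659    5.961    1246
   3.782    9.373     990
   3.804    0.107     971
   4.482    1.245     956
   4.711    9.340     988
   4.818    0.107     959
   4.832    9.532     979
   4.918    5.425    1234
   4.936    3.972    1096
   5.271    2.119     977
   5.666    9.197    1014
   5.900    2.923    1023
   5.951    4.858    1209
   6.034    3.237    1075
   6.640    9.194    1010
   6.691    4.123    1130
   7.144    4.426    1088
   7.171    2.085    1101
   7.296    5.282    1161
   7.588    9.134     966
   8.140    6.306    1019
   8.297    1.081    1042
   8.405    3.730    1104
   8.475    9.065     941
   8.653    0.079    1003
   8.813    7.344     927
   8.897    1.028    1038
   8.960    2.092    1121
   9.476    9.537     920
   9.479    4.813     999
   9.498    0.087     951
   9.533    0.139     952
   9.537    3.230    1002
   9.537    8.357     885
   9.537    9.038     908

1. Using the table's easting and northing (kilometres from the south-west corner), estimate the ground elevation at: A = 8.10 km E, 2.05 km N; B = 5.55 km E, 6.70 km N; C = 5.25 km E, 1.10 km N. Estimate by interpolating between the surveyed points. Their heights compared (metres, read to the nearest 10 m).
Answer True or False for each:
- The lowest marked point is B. False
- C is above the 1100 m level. False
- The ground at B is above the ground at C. True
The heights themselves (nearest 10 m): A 1090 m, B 1150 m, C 930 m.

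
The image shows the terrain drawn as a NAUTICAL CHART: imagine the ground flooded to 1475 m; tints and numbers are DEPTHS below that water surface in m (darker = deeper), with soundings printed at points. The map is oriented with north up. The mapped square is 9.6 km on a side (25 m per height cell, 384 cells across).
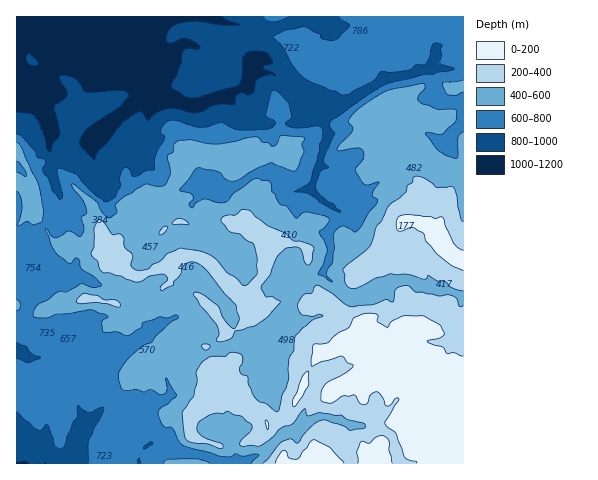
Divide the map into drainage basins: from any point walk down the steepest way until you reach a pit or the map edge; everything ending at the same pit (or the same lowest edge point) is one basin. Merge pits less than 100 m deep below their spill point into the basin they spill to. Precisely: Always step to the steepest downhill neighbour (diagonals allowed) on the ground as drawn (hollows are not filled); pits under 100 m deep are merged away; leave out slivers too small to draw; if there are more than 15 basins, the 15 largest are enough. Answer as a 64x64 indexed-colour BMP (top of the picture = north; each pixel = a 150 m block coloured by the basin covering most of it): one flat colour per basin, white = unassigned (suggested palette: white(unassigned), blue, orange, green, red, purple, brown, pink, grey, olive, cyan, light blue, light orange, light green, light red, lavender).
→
<image width="64" height="64" href="data:image/bmp;base64,Qk12CAAAAAAAAHYAAAAoAAAAQAAAAEAAAAABAAQAAAAAAAAIAAATCwAAEwsAABAAAAAAAAAA////ALR3HwAOf/8ALKAsACgn1gC9Z5QAS1aMAMJ34wB/f38AIr28AM++FwDox64AeLv/AIrfmACWmP8A1bDFACIiIiIiIiIiIiIiIiIiIiIiIiIRERERERERERERERERIiIiIiIiIiIiIiIiIiIiIiIiIhEREREREREREREREREiIiIiIiIiIiIiIiIiIiIiIiIiERERERERERERERERESIiIiIiIiIiIiIiIiIRERERIiIRERERERERERERERERIiIiIiIiIiIiIiIiIREREREREREREREREREREREREREiIiIiIiIiIiIiIiIhERERERERERERERERERERERERESIiIiIiIiIiIiIiIiERERERERERERERERERERERERERIiIiIiIiIiIiIiIiIREREREREREREREREREREREREREiIiIiIiIiIiIiIiIiERERERERERERERERERERERERESIiIiIiIiIiIiIiIiIhERERERERERERERERERERERERIiIiIiIiIiIiIiIiIiIREREREREREREREREREREREREiIiIiIiIiIiIiIiIiIiERERERERERERERERERERERESIiIiIiIiIiIiIiIiIiERERERERERERERERERERERERIiIiIiIiIiIiIiIiIiIREREREREREREREREREREREREiIiIiIiIiIiIiIiIiIhERERERERERERERERERERERESIiIiIiIiIiIiIiIiIhERERERERERERERERERERERERIiIiIiIiIiIiIiIiIiEREREREREREREREREREREREREiIiIiIiIiIiIiIiIiIiERERERERERERERERERERERESIiIiIiIiIiIiIiIiIiIhERERERERERERERERERERERIiIiIiIiIiIiIiIiIiIiEREREREREREREREREREREREiIiIiIiIiIiIiIiIiIiERERERERERERERERERERERESMyIiIiIiIiIiIiIiIiERERERERERERERERERERERERMzMyIiIiIiIiIiIiIiIREREREREREREREREREREREREzMzMzMyIzMiIiIiIiIRERERERERERERERERERERERETMzMzMzMzMyIiIiIiIRERERERERERERERERERERERERMzMzMzMzMzMiIiIiIREREREREREREREREREREREREREzMzMzMzMzMyIiIhERERERERERERERERERERERERERETMzMzMzMzMzERIiERERERERERERERERERERERERERERMzMzMzMzMzEREREREREREREREREREREREREREREREREzMzMzMzMzERERERERERERERERERERERERERERERERETMzMzMzERERERERERERERERERERERERERERERERERERMzMzEREREREREREREREREREREREREREREREREREREREzMzERERERERERERERERERERERERERERERERERERERETMzEREREREREREREREREREREREREREREREREREREREREzMRERERERERERERERERERERERERERERERERERERERERMRERERERERERERERERERERERERERERERERERERERERERERERERERERERERERERERERERERERERERERERERERERERERERERERERERERERERERERERERERERERERERERERERERERERERERERERERERERERERERERERERERERERERERERERERERERERERERERERERERERERERERERERERERERERERERERERERERERERERERERERERERERERERERERERERERERERERERERERERERERERERERERERERERERERERERERERERERERERERERERERERERERERERERERERERERERERERERERERERERERERERERERERERERERERERERERERERERERERERERERERERERERERERERERERERERERERERERERERERERERERERERERERERERERERERERERERERERERERERERERERERERERERERERERERERERERERERERERERERERERERERERERERERERERERERERERERERERERERERERERERERERERERERERERERERERERERERERERERERERERERERERERERERERERERERERERERERERERERERERERERERERERERERERERERERERERERERERERERERERERERERERERERERERERERERERERERERERERERERERERERERERERERERERERERERERERERERERERERERERERERERERERERERERERERERERERERERERERERERERERERERERERERERERERERERERERERERERERERERERERERERERERERERERERERERERERERERERERERERERERERERERERERERERERERERERERERERERERERERERERERERERERERERERERERERERERERERERERERERERERERERERERERERERERERERERERERERERERERERERERERERERERERERERERERERERERERERERERERERERERERERERERERERERERERERERERERERERERERERERERERERERERERERERERERERERERERERERERERERERERERERERERERERERERERERERERERERERERERERERERERERERERERERERERERERERERERERERERERERERERERERERERERERERERERERERERERERERERERERER"/>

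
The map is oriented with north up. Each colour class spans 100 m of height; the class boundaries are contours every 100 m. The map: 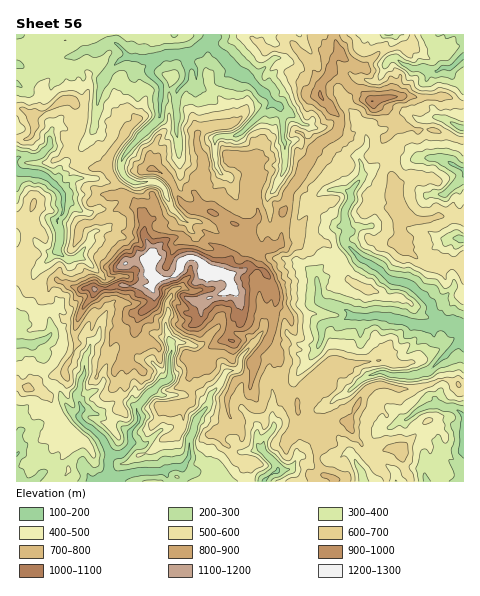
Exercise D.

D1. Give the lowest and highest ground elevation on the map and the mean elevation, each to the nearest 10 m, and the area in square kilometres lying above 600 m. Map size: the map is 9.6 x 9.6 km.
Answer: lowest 170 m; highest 1290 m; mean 530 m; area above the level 30.8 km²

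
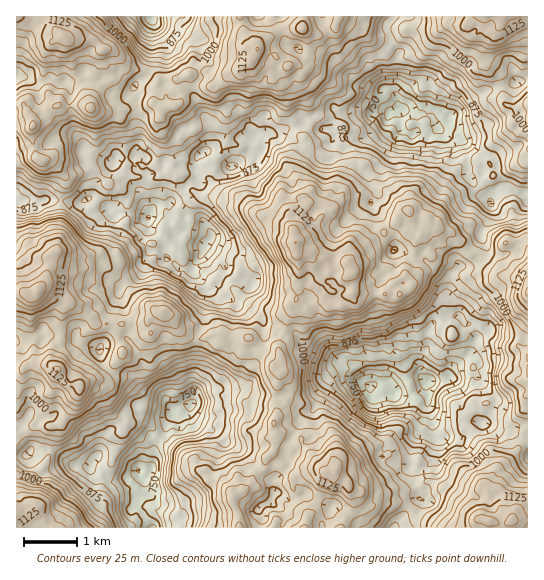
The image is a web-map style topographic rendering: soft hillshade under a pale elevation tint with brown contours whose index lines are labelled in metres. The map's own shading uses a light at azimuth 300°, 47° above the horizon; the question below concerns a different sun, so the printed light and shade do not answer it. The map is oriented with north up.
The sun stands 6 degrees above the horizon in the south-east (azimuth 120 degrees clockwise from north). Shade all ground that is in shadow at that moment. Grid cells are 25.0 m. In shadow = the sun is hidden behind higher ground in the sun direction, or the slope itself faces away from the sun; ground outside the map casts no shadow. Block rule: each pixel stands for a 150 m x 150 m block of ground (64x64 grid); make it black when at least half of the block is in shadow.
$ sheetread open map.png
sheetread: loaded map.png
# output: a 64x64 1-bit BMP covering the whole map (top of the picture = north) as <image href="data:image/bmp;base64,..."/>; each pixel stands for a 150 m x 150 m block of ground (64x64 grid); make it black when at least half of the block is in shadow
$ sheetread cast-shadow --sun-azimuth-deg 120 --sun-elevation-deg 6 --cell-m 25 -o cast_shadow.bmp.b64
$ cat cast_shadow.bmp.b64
<image width="64" height="64" href="data:image/bmp;base64,Qk0+AgAAAAAAAD4AAAAoAAAAQAAAAEAAAAABAAEAAAAAAAACAAATCwAAEwsAAAIAAAAAAAAA////AAAAAAAAAH/zcYA/gAAA//PxAP/EAAH/4/GA//xAAf/h4AD//OAD/+DIAP+B8Af/4EQB/8PwB//w7AH/4WBn//R8A//wcHf9/n4D//BgN///fwD/8AAD//5/AP/+AAP//z8F//4AAf//Ph//+HgA//8eD/58BAB//wwf/h4EAH//AB//niYAP/8AP//+MAA//wA///4QAA//AD///JgAB+8AAH//uBAABwAAP//wOAAHgAAf//B4AAOAAB//0DgAA4AAD/4AAAGbAAAP/gABAd8AAA/8AAOB/4AAB/wAD8H/wAAD/gAPwf/AAAB+gB/B/8BEAP/gH8P/wAYA//AHx//ggwH/8AHH/+CBg//gAAf/wYGD//AAB//hgYP/+AAP/+HAAfn4YM//4cAA+/xwz//h4AD//AzP/+AGAP/8CN//xA8B//gAf//AH4D88AA//6AfgPwAAD//+B/AAAAAP//7H8AAQAA//+cf4CAADD//x4f4DMAAn//Aw7/ewAAD/8BR//+AAIH/4AH/8YAAgA/wAf/5wAGAAAACv/2AAcABAAP//5GBgAAAAD/7m4GAAAAAH/v3g4AAAAAH//cDgwAAAEOf4ADRwAAACYBgAH3wAAAAwCAA//gAAAAAYAH/+AAAoABwAf/4AABgAHAD//wAATAAOAP/8yABuwA4B//z8wP/AA=="/>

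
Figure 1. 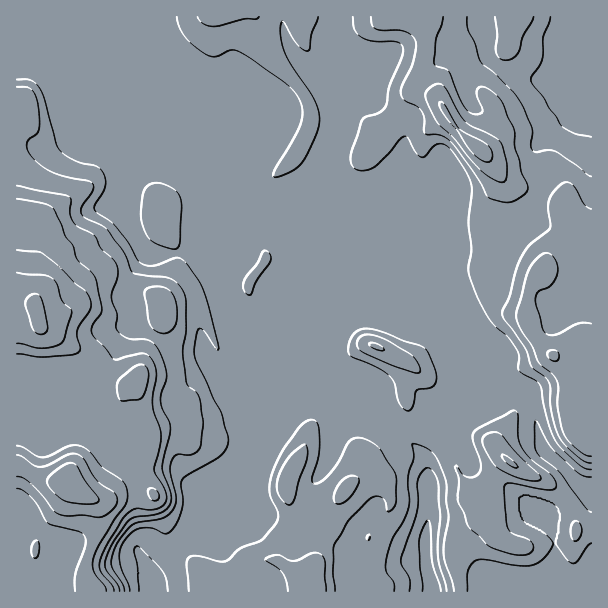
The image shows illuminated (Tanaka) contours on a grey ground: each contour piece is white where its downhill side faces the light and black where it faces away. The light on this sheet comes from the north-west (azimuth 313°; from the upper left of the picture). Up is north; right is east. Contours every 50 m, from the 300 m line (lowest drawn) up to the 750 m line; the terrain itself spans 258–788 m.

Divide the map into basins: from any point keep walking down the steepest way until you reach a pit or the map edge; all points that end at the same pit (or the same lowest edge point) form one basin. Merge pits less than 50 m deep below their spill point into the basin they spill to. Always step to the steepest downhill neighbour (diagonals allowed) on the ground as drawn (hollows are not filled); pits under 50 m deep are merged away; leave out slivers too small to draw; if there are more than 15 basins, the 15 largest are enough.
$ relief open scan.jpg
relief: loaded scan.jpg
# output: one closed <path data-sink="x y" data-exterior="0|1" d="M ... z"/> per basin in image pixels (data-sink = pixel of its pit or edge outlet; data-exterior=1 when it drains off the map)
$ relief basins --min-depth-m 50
<path data-sink="432 591" data-exterior="1" d="M414 16l-398 1 1 575 442 0 1-8-6-30 3-15 10-11 10-6 9-9 1-16 6-21 13-16 18 12 22 9 12 9 14 17 4 9 0 14 16-2 0-285-4-1-11-11-13-26-16-9-39-12-10-10-12-18-17-14-18-19-13-24-17-13-1-23 5-13 0-11-2-7z"/><path data-sink="591 75" data-exterior="1" d="M591 16l-176 1 9 15 2 7 0 11-5 13 1 23 17 13 13 24 18 19 17 14 12 18 10 10 39 12 16 9 10 22 14 15 4 0z"/><path data-sink="591 591" data-exterior="1" d="M507 460l-8 7-6 9-6 21-1 16-9 9-10 6-10 11-3 15 6 37 131 1 1-62-16 0 0-14-8-16-22-19-22-9z"/>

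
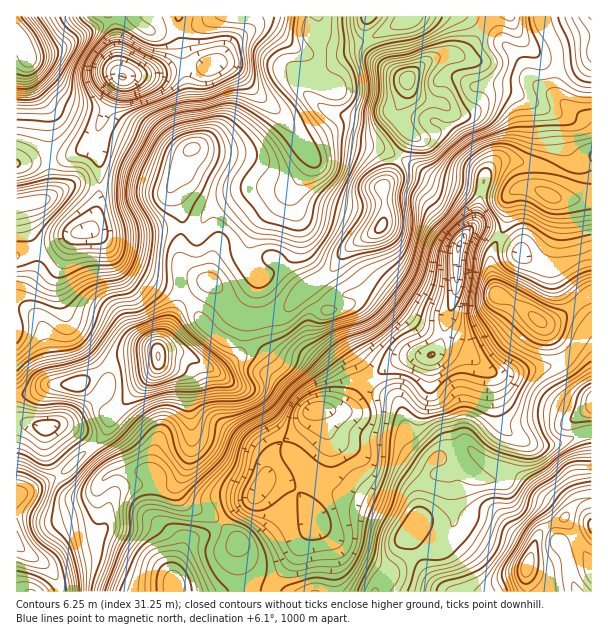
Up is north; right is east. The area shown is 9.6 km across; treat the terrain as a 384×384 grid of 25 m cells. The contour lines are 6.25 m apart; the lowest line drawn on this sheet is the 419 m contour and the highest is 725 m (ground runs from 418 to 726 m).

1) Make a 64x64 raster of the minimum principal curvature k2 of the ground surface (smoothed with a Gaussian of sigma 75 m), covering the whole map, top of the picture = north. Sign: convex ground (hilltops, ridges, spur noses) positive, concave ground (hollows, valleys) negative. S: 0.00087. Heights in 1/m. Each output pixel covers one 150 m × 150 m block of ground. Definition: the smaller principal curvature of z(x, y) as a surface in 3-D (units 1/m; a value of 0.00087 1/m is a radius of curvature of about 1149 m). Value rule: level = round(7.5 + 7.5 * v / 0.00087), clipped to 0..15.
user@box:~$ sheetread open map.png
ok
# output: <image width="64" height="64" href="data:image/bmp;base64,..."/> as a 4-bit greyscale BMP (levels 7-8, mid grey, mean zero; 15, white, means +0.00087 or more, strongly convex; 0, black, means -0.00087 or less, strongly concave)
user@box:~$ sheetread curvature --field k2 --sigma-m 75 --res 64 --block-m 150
<image width="64" height="64" href="data:image/bmp;base64,Qk12CAAAAAAAAHYAAAAoAAAAQAAAAEAAAAABAAQAAAAAAAAIAAATCwAAEwsAABAAAAAAAAAAAAAAABEREQAiIiIAMzMzAERERABVVVUAZmZmAHd3dwCIiIgAmZmZAKqqqgC7u7sAzMzMAN3d3QDu7u4A////AFVmeIZnZGd3ZVZ3d3d3VneIdlaIdnd3iId3ZVd2Z3VGVmZ4dWd0V3dlVneHd3dmZ4h2VXh2Z3eIh3ZmaJdndFd3d4h1aHVXdlVneIh3d3Zmd3ZVd2ZmZmd3dmZpqWd0Z4iImGRohlZmZmeIiHd3dmZndlV3ZnZmVWZnZmiZZ2V3d3iHZWd2ZmZ2ZniIiId2Zmd2VWZ4h2ZmZndlVoh1Vnd3ZmZlZ3d2ZndmZ4iZh2Znd3ZlV4mYd2Znd3ZUd3VWdnZVVmZniHZnd2VVZ5mGZnd3ZmVWiYiIdmZnd3R5dFZmZVVndmeJdmZlZmZmeGVnd3ZndlZ4iIh3d2ZndVh1iGRVVWeHZ4dlVVZ3d3ZWVWd3dnd2Vmd4iHd3dmZ1VWaZZWd1VnZXd1VWeHZndlVWd3dmd3dmZ3iId3d3d2RVVndmiZdVVUaHZWd5hlZmVEZ3d2d3d2Znd3d3d3eIVHmGeIeJllVDNXh3dnh2VWZlRXd3d3d3ZWeIdnd2ZlVUaZeIiIl1V3UiV3d2ZndlVndVZ3eId3d1V4h3d3dlVVRGd3d3iGRYh1IkVVVmeIdmd1Vnd3d3eHVXd3d3d2Z4dlVmiYd2VGiHdTRVZmeIiIZmVWeHd3d3dVdmiIh2d3d3ZVaZiGZVZ4d3ZWZlZ4iZl2VWZ4h3Z3ZmZ3V4iHeHd3ZUMzZ3Z2Vnd2eHZlVniImHZVVWd3dmd3ZodleIeIdmVDRDETVmZWZUV4h2VFZ3iHZUREVndmd3dmiHVoh5h2VVVnh0IlQzNERniHZURmd2VVVUQ0Vnd3d2aIhliHmHVWZneJhkREQzRnmXdmVFZmVFZnZTI1Z2ZmZniGVneHZmZneHh3ZniGVFZ4dmZUVlVFZ4mXUyNFVWZmeHZVVmZmZmeIh3d3eHd3ZVZmVmVWZmd4mZl2M0Vmd3eIhlVmZ3dmZ4iHd4ZoiImGVmZndleId4iIh2ZURWZ2Z4mGVXiHd2ZniHd3hnmYiZdlVniYZoh4h2ZmZ3VFVmZVeIdWeId2ZVZmZmd3eZh4dmZWeKpmd4mGRFeIh1VVZlVWd2Z3dmVEREVVVmZmZndmZlV4qmV4iFRmd4iHdmVmZlVVVWZmVFZlVURFZ2VVVlZ3VXmpZnh0NWd3dmZ3ZlVVVVREVnZFeId2ZUV2ZmVVVndlerp3dzI1ZmdmZmZmVERWZmVXdUeIiIh2VWZndmVVeIZ5qYdjE1Z3d3dmZlVVVEV4dVZkZ4h3iZhlZnd3ZVVnhld3dTJGiIh3iGV3d3h2RFd1RURnd3iJmGVneIdmZmZ2VVZkNGiIh3eIdXmHiZhkRnVDJXd3eImHZmeIdmZ3d3dVVVVGd3d3d3h2aIeJmIY1ZkIViYZ3h2ZnZ3d2Z3d4hlZmZld3d3Z3eIdVZ3iIh0RmQAWbp3d2VWd3d2Znd3h1Z2ZmaIh3Zmd4iHZVZ3eIdFdQBZu4eHVVeIh3ZWd3d1VnZnd5mIdmZneId3Znd3iFRlAEeJh2VVVoh3d2Vnd2RWZnh3iIdmZmZnd3d2ZneIdGUARmVVRFVVVlZ3Zmd3VFZniId3d2Zoh2ZmZ3ZVVniFZQBXZURFVlREVndmZ3ZEZneIh3d3dniYdlZ4d2ZWeIZUAFmGVVZndlVmZlVmZURmd3d3Z3h2aIh2VniHeId4dlMAOYZlVnd3ZnZlVEVVRWZmd3dniHdnd2ZWd4d4qpl1VAAFZmZWZnd2d2VVVWVWZmZmd2eId2ZmZlZmZ3iqqWRWUAA0ZlZmd3d3d2VWZUVmZmZ3Znd3dmdmVndmZ4mYQ2hzADVmVnh4h4iIhlZURXiId3dmd3d3d3ZmeHZVZ3Y0eXUgWYdXiYd3eImHZVM1iZqYd3Znd3d3dmZ3dmZmZDWJdjBKp2eJh3d4iId2UzWamZiHdmZnd3dmZmZniZhlRoiIUCmYd4iHd2Z3h4hTNYmIiIiHZmd3d3ZVVmiauodWd4lhFomIh2ZmREVniFNFeYd3iHd3d3d3dmVVZ3iIhkVVZ1IkZ3ZVVndEVVVmU0Voh4h3eId3eId3ZVVmZWVDJERERDRVREVnd2ZmZVZlRVZ4iIiIh3d4h3ZVVmZlVDNYhkRVREVVZ3d2d3d2VWZVVXiZmZmHd3iHZVZmd3ZUV5qXdlQzRWd3dmV3d3d1VmZUaJmZmId3iHZVZ2ZndlaJiHd2ZlRGd3dnd3d3eHZVZmVXiJiIh3iHZVVnZVZlZ4h2ZmZ4dlZ3d3iHZneIh1VmZmeIiHiIiHZVVWd3VVaYhlVWiImHVniHeHdVVniHZWVXd3iHd4iHZERWeIdUWKl2ZmiHeIdmeId2ZlVVZ3dlVVZ3ZmZWd3VDRWeIdlRHdmd2aIdnh2Z4d1Vmd1RWZlVURERERERmZDRXd3ZVVEVmeHVYdmZ3d3dlVneZdVVVRDIiM0RVQ0VUNYh3ZWZUVniahUZlVWZ3ZmZniJqnZUMzMzMjRVVUNENHmId3d1RXiaqGVVVnd3Zmd2eImrh3UzM0RDNFZlVERHmZiHd3VFeIiHdmd4iIdmeGVoiJqGh2QzRFZVZmZlVFiZmGZndmV4h3eHaIiIdVd4ZWiHiXZ4djI1eId3dmZUVoh1VndmdUVmZ3d4iHZUZ3dVZ4eIdXmGQjaJl2d3d1REZmV4dmZlIkVVZnd3dlV3dlZ3d4hmaHZUR4iYZniHdlRWZoh2ZndTNEVVVmZmV3ZUV3d3dlZmZlRod4dmd3d4ZlVXiGVmeIZVVWZmdmZodkRnd3"/>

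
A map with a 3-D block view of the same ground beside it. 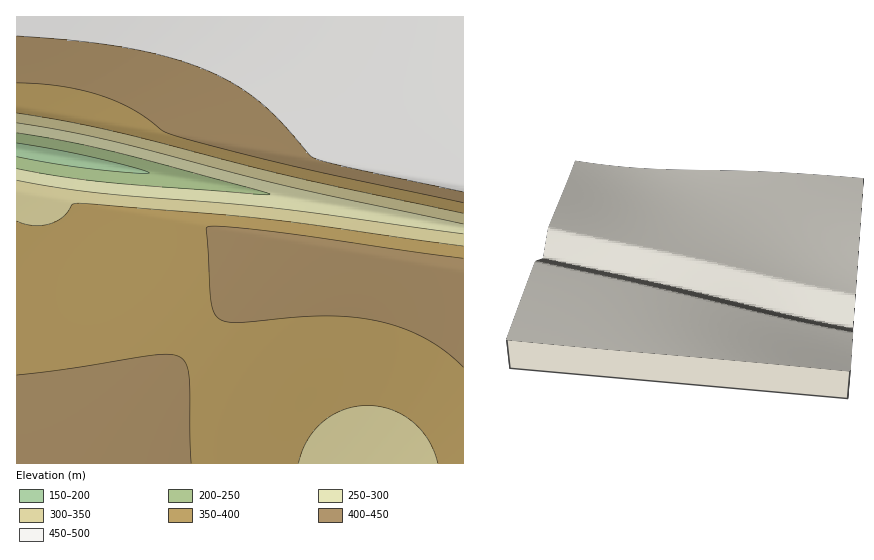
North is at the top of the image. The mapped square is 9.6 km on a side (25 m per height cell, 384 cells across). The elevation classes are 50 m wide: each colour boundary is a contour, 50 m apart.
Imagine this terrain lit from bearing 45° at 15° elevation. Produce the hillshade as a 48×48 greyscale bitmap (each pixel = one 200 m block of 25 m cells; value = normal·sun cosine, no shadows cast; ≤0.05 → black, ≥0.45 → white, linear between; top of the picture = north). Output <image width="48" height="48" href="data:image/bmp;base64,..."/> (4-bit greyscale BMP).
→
<image width="48" height="48" href="data:image/bmp;base64,Qk32BAAAAAAAAHYAAAAoAAAAMAAAADAAAAABAAQAAAAAAIAEAAATCwAAEwsAABAAAAAAAAAAAAAAABEREQAiIiIAMzMzAERERABVVVUAZmZmAHd3dwCIiIgAmZmZAKqqqgC7u7sAzMzMAN3d3QDu7u4A////AIiIiIiIiIiIiIiIiIiIiIiIiIiHd3d3d4iIiIiIiIiIiIiIiIiIiIiIiIiHd3d3d4iIiIiIiIiIiIiIiIiIiIiIiIh3d3d3d4iIiIiIiIiIiIiIiIiIiIiIiId3d3d3d4iIiIiIiIiIiIiIiIiIiIiIiHd3d3d3d4iIiIiIiIiIiIiIiIiIiIiIh3d3d3d3d4iIiIiIiIiIiIiIiIiIiIiIh3d3d3d3d4iIiIiIiIiIiIiIiIiIiIiId3d3d3d3d4iIiIiIiIiIiIiIiIiIiIiHd3d3d3d3d4iIiIiIiIiIiIiIiIiIiIh3d3d3d3d3d4iIiIiIiIiIiIiIiIiIiIh3d3d3d3d3d4iIiIiIiIiIiIiIiIiIiId3d3d3d3d3d4iIiIiIiIiIiIiIiIiIiHd3d3d3d3d3d4iIiIiIiIiIiIiIiIiIh3d3d3d3d3d3d4iIiIiIiIiIiIiIiIiId3d3d3d3d3d3d4iIiIiIiIiIiIiIiIiId3d3d3d3d3d3d4iIiIiIiIiIiIiIiIiHd3d3d3d3d3d3d4iIiIiIiIiIiIiIiIh3d3d3d3d3d3d3d4iIiIiIiIiIiIiIiHd3d3d3d3d3d3d3d4iIiIiIiIiIiIiIh3d3d3d3d3d3d3d3d4iIiIiIiIiIiIiHd3d3d3d3d3d3d3eIiYiIiIiIiIiIiId3d3d3d3d3d3eIiZq7zIiIiIiIiIiIiHd3d3d3d3eIiZqrzM3d3YiIiIiIiIiId3d3d3eIiZqrzM3d3d3d3YiIiIiIiIh3d3eIiJqrvM3d3d3d3d3dzIiIiIiIiIiIiJmrvM3d3d3d3d3d3LuodoiIiIiIiJmqvMzd3d3d3d3d3MuphlQyIYiIiZmqu8zd3d3d3d3d3Muph2QyIREREZmqu8zd3d3d3d3d3cy6h2VDIhEREREREczd3d3d3d3d3cy6mGVDIhEREREREREiM+7u3d3d3cy6mHVDIhEREREREREiI0RVZu7d3dzLqHZTMhERERERERESIzRVZnd3d93LqYZUMhERERERERERIjRFZnd3d3d3d4dlMyERERERERERIjNFVmd3d3d3d3d3dyIREREREREREiM0VWZ3d3d3d3d3d3d3dxERERERESI0RWZnd3d3d3d3d3d3d3d4iBERESIzRVZmd3d3d3d3d3d3d3d3d4iIiCIzRFZmZ3d3d3d3d3d3d3d3d3d3iIiIiFZmZ3d3d3d3d3d3d3d3d3d3d3d4iIiIiHd3d3d3d3d3d3d3d3d3d3d3d3eIiIiIiHd3d2ZmZmd3d3d3d3d3d3d3d4iIiIiIiHd3ZmZmZmd3d3d3d3d3d3d3eIiIiIiIiHZmZmZmZmd3d3d3d3d3d3d3iIiIiIiIiGZmZmZmZmd3d3d3d3d3d3d4iIiIiIiIiGZmZmZmZmd3d3d3d3d3d3eIiIiIiIiIiGZmZmZmZnd3d3d3d3d3d3iIiIiIiIiIiGZmZmZmZ3d3d3d3d3d3d4iIiIiIiIiIiGZmZmZmZ3d3d3d3d3d3eIiIiIiIiIiIiA=="/>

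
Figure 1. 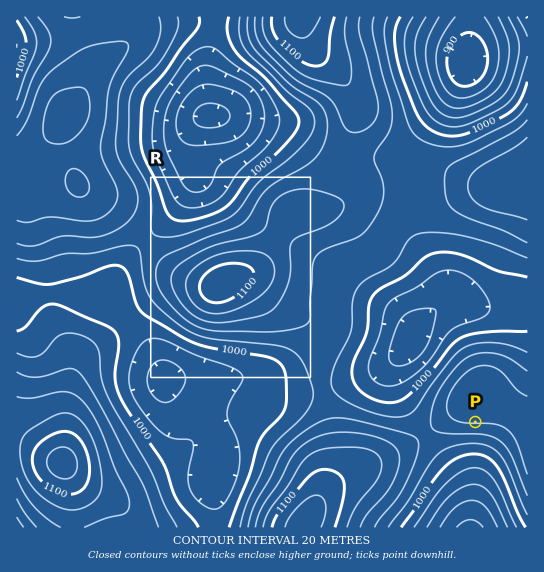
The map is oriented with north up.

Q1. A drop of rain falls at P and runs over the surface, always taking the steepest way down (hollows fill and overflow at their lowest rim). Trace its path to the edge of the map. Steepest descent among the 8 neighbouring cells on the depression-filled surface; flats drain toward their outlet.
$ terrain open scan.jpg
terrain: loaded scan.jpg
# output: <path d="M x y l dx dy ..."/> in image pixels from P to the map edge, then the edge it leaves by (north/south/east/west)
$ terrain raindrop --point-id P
<path d="M475 422l0 101-1 2 0 2"/>
exit: south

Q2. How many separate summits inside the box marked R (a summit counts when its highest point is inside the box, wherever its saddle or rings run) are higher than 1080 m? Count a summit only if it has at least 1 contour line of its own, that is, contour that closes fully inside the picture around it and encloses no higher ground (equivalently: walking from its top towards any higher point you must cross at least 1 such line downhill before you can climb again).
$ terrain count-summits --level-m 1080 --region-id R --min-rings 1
1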